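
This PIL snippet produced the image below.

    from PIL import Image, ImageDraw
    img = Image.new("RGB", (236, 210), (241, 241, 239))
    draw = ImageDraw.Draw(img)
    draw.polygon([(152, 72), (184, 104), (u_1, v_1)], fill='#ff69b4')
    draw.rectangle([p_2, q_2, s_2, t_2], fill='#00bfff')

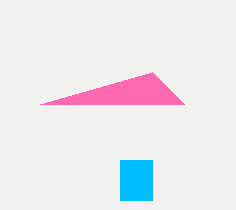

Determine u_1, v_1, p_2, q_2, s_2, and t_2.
u_1 = 40; v_1 = 104; p_2 = 120; q_2 = 160; s_2 = 152; t_2 = 200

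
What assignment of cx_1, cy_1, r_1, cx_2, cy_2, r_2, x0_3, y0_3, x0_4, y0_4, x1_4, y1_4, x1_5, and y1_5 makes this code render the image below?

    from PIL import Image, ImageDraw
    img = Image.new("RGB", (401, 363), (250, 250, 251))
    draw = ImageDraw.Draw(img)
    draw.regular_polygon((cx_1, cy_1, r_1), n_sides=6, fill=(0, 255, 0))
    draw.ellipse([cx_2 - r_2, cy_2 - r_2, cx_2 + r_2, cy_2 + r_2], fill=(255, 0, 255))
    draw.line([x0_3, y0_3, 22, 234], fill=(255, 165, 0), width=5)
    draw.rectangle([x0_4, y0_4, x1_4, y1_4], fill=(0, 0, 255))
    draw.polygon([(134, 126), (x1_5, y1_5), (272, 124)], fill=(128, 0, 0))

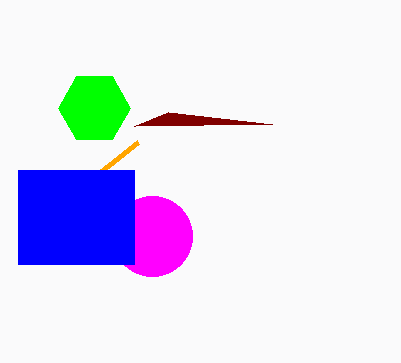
cx_1 = 94
cy_1 = 108
r_1 = 36
cx_2 = 152
cy_2 = 236
r_2 = 40
x0_3 = 138
y0_3 = 142
x0_4 = 18
y0_4 = 170
x1_4 = 134
y1_4 = 264
x1_5 = 168
y1_5 = 112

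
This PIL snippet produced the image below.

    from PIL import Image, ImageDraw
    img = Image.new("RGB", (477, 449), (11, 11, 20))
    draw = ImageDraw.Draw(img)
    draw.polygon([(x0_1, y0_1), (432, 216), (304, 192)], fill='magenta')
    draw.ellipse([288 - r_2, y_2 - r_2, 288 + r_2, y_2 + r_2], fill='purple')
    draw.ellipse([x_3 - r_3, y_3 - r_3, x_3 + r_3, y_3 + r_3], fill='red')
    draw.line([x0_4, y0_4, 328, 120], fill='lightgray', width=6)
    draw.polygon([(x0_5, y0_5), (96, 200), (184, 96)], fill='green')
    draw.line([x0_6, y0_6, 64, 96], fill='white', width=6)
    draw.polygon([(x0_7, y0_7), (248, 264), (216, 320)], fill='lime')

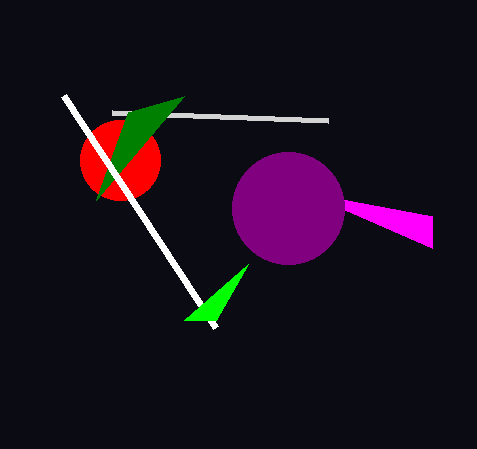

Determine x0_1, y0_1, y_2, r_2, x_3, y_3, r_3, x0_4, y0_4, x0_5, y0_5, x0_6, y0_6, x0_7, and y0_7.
x0_1 = 432
y0_1 = 248
y_2 = 208
r_2 = 56
x_3 = 120
y_3 = 160
r_3 = 40
x0_4 = 112
y0_4 = 112
x0_5 = 128
y0_5 = 112
x0_6 = 216
y0_6 = 328
x0_7 = 184
y0_7 = 320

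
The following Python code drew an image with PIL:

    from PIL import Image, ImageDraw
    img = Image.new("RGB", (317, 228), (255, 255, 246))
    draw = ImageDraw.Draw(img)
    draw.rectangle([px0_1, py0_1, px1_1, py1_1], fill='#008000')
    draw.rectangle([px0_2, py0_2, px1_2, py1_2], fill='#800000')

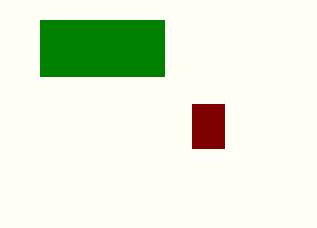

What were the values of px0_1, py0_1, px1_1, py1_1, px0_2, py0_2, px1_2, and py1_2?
px0_1 = 40, py0_1 = 20, px1_1 = 164, py1_1 = 76, px0_2 = 192, py0_2 = 104, px1_2 = 224, py1_2 = 148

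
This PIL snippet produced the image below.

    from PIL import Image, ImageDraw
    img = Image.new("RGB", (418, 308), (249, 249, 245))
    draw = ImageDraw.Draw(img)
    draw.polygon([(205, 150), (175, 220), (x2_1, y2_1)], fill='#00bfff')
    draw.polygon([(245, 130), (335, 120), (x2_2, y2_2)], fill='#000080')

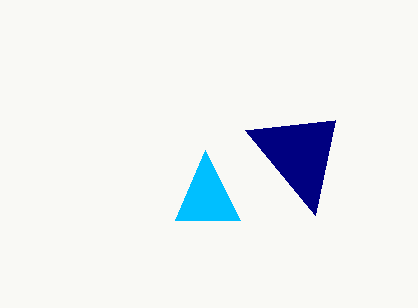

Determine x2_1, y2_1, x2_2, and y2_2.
x2_1 = 240; y2_1 = 220; x2_2 = 315; y2_2 = 215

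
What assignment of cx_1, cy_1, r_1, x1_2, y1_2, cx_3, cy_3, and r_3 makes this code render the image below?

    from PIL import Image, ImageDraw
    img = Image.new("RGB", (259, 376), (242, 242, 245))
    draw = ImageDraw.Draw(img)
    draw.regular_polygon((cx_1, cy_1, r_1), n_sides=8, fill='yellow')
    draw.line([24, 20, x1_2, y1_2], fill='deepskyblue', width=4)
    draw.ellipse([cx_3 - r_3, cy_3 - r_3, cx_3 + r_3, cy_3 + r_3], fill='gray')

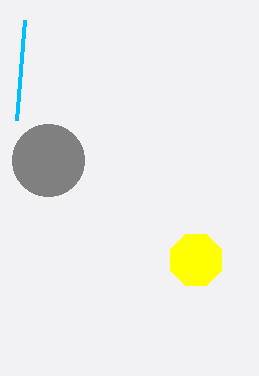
cx_1 = 196
cy_1 = 260
r_1 = 28
x1_2 = 16
y1_2 = 120
cx_3 = 48
cy_3 = 160
r_3 = 36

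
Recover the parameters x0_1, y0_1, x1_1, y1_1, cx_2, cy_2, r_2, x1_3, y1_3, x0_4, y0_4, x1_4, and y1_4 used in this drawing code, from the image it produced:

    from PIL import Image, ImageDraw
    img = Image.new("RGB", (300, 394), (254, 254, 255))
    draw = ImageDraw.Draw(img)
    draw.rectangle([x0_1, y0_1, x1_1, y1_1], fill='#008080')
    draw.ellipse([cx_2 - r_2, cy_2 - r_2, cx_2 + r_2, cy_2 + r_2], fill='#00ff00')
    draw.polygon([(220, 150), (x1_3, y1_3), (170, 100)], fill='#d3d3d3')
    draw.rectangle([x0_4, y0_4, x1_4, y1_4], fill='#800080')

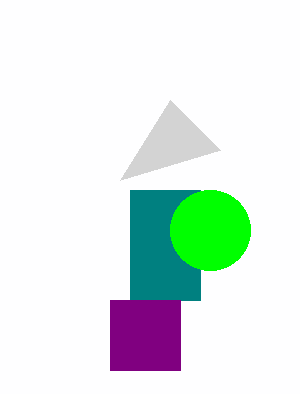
x0_1 = 130, y0_1 = 190, x1_1 = 200, y1_1 = 300, cx_2 = 210, cy_2 = 230, r_2 = 40, x1_3 = 120, y1_3 = 180, x0_4 = 110, y0_4 = 300, x1_4 = 180, y1_4 = 370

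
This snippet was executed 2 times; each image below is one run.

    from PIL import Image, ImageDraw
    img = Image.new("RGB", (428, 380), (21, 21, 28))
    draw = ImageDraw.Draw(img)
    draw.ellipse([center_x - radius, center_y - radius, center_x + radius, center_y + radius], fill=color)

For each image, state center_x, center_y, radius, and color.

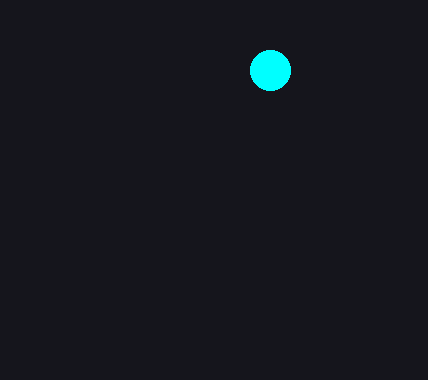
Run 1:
center_x = 270, center_y = 70, radius = 20, color = 'cyan'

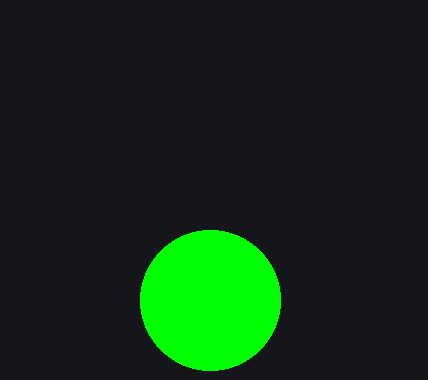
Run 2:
center_x = 210; center_y = 300; radius = 70; color = 'lime'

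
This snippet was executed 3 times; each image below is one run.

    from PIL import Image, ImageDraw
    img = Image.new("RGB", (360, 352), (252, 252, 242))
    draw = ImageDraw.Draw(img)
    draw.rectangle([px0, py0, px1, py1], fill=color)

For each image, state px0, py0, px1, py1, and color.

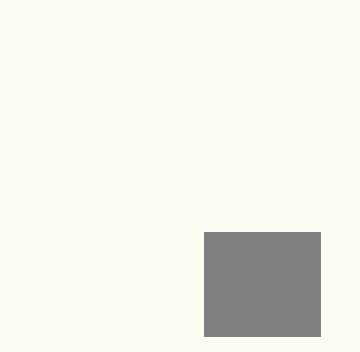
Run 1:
px0 = 204; py0 = 232; px1 = 320; py1 = 336; color = 'gray'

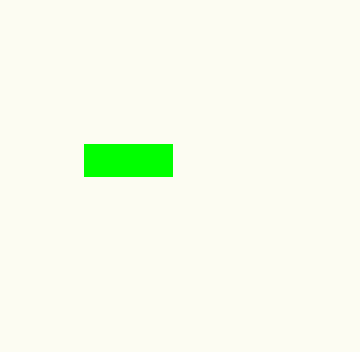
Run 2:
px0 = 84, py0 = 144, px1 = 172, py1 = 176, color = 'lime'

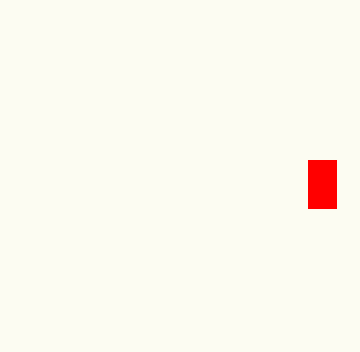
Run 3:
px0 = 308, py0 = 160, px1 = 336, py1 = 208, color = 'red'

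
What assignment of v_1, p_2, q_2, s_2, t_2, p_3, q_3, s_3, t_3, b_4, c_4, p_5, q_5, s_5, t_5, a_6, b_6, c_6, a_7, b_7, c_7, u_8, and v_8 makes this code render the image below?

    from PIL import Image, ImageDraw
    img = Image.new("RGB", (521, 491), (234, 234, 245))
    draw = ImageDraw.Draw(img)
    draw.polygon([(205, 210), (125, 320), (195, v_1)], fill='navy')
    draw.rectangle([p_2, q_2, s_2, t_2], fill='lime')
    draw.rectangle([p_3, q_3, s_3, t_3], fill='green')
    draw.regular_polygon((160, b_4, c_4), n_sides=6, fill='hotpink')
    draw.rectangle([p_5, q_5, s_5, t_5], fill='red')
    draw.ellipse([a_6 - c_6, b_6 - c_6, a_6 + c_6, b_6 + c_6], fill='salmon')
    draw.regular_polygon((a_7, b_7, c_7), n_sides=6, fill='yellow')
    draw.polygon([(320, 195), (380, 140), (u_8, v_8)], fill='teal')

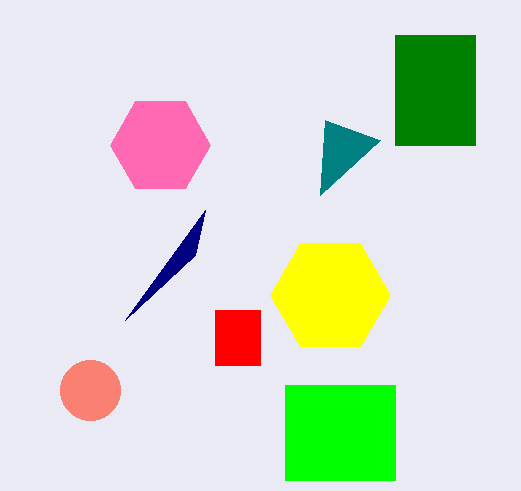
v_1 = 255
p_2 = 285
q_2 = 385
s_2 = 395
t_2 = 480
p_3 = 395
q_3 = 35
s_3 = 475
t_3 = 145
b_4 = 145
c_4 = 50
p_5 = 215
q_5 = 310
s_5 = 260
t_5 = 365
a_6 = 90
b_6 = 390
c_6 = 30
a_7 = 330
b_7 = 295
c_7 = 60
u_8 = 325
v_8 = 120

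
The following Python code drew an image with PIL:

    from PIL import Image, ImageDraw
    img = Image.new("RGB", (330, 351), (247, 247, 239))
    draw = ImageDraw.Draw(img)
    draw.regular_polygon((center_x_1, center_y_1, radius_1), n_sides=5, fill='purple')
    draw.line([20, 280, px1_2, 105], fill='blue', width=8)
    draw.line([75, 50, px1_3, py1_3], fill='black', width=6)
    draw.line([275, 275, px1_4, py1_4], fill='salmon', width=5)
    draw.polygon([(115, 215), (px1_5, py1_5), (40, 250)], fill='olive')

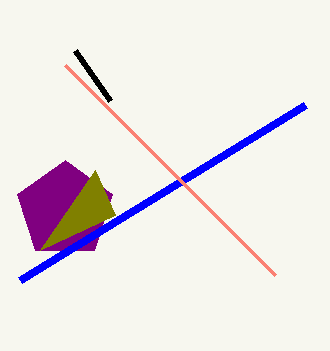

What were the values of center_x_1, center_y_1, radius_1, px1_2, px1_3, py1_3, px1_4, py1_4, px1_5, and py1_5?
center_x_1 = 65; center_y_1 = 210; radius_1 = 50; px1_2 = 305; px1_3 = 110; py1_3 = 100; px1_4 = 65; py1_4 = 65; px1_5 = 95; py1_5 = 170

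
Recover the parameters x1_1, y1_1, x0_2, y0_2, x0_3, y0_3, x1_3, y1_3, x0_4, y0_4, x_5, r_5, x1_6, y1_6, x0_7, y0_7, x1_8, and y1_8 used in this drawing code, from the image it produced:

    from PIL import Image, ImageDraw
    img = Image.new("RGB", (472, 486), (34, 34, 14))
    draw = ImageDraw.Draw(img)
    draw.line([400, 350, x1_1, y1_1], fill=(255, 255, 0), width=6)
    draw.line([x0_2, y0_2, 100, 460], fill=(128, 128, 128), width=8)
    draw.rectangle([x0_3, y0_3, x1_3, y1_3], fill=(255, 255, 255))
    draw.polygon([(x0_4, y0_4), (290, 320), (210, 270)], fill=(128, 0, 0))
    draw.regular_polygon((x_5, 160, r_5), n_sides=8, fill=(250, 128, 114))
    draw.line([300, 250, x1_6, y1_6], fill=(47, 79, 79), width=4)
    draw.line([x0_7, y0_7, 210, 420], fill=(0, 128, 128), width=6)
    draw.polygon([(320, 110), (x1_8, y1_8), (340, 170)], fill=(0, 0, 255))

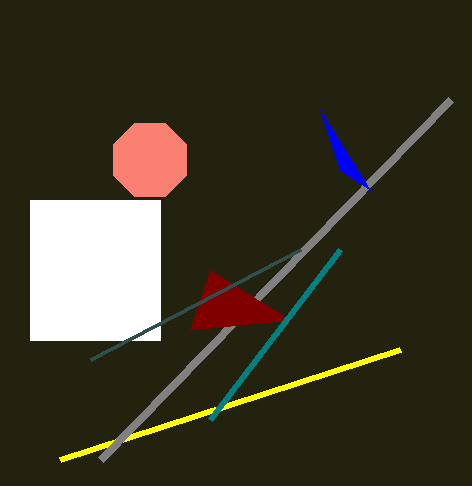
x1_1 = 60
y1_1 = 460
x0_2 = 450
y0_2 = 100
x0_3 = 30
y0_3 = 200
x1_3 = 160
y1_3 = 340
x0_4 = 190
y0_4 = 330
x_5 = 150
r_5 = 40
x1_6 = 90
y1_6 = 360
x0_7 = 340
y0_7 = 250
x1_8 = 370
y1_8 = 190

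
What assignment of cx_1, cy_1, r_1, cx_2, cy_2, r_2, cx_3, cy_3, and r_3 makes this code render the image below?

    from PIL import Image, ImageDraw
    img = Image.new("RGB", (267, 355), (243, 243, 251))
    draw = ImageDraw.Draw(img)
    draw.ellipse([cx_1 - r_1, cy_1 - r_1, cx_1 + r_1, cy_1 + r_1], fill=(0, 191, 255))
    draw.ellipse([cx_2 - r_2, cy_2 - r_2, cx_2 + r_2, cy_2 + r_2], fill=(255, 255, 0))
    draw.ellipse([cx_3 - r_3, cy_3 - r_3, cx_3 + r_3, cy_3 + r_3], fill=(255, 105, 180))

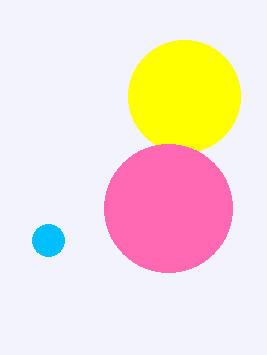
cx_1 = 48, cy_1 = 240, r_1 = 16, cx_2 = 184, cy_2 = 96, r_2 = 56, cx_3 = 168, cy_3 = 208, r_3 = 64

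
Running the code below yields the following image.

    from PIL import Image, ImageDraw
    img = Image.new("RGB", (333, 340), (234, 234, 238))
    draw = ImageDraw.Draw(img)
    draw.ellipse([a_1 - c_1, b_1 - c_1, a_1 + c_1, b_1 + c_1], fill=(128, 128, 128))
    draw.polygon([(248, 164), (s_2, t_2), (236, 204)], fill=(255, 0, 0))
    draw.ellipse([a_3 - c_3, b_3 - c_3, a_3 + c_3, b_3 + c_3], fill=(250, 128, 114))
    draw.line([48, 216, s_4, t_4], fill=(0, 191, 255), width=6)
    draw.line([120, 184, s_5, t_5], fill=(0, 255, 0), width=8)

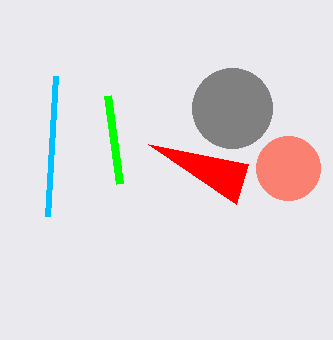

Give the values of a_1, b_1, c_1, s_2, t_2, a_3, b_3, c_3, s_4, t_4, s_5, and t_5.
a_1 = 232
b_1 = 108
c_1 = 40
s_2 = 148
t_2 = 144
a_3 = 288
b_3 = 168
c_3 = 32
s_4 = 56
t_4 = 76
s_5 = 108
t_5 = 96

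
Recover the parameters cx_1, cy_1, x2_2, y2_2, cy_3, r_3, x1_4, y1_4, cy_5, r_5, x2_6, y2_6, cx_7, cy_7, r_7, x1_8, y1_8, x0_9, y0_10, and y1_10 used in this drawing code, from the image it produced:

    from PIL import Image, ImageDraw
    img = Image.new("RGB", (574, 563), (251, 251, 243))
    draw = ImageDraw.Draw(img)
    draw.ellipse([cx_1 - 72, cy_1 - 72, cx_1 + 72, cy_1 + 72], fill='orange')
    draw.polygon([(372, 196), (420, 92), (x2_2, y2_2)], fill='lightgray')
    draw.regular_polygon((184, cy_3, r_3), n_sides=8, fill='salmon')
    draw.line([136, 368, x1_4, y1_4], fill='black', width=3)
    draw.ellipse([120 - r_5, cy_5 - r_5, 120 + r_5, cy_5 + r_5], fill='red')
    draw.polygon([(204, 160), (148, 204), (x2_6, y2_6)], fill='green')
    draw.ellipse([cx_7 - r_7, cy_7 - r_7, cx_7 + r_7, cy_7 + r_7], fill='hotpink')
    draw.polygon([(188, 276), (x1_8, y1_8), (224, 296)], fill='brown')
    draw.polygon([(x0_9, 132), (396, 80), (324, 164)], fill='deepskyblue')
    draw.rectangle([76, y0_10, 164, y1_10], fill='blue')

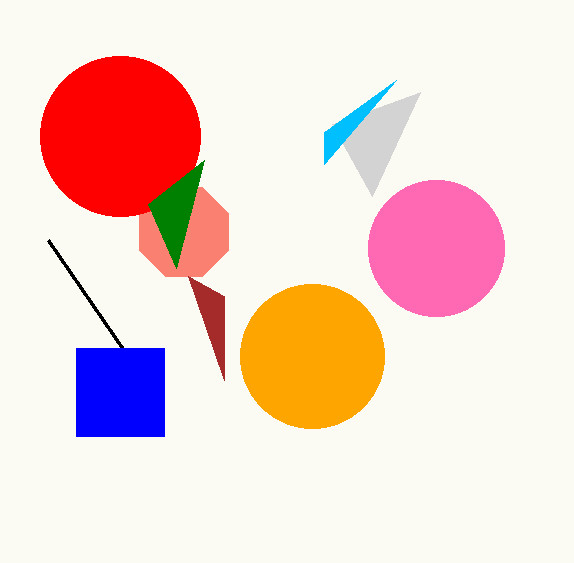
cx_1 = 312, cy_1 = 356, x2_2 = 332, y2_2 = 124, cy_3 = 232, r_3 = 48, x1_4 = 48, y1_4 = 240, cy_5 = 136, r_5 = 80, x2_6 = 176, y2_6 = 268, cx_7 = 436, cy_7 = 248, r_7 = 68, x1_8 = 224, y1_8 = 380, x0_9 = 324, y0_10 = 348, y1_10 = 436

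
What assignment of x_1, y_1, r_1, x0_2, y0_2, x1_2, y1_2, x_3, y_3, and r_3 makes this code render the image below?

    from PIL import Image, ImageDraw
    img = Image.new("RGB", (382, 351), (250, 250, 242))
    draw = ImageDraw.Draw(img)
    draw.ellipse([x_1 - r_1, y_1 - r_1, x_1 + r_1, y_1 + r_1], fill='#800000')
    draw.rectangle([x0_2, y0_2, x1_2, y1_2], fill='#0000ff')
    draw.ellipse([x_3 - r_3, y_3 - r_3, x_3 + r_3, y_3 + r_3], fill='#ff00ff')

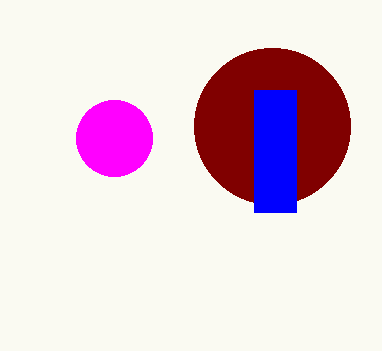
x_1 = 272, y_1 = 126, r_1 = 78, x0_2 = 254, y0_2 = 90, x1_2 = 296, y1_2 = 212, x_3 = 114, y_3 = 138, r_3 = 38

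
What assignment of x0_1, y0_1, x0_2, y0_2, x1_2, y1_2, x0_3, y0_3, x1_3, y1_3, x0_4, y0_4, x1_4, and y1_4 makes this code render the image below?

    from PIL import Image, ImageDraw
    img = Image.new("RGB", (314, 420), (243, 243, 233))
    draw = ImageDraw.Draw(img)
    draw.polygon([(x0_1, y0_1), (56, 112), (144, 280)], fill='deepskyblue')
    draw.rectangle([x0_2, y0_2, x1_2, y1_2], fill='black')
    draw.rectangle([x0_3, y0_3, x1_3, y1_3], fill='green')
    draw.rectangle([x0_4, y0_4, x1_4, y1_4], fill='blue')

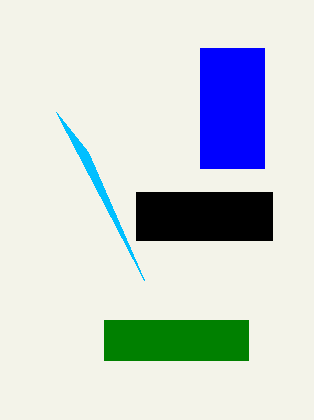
x0_1 = 88, y0_1 = 152, x0_2 = 136, y0_2 = 192, x1_2 = 272, y1_2 = 240, x0_3 = 104, y0_3 = 320, x1_3 = 248, y1_3 = 360, x0_4 = 200, y0_4 = 48, x1_4 = 264, y1_4 = 168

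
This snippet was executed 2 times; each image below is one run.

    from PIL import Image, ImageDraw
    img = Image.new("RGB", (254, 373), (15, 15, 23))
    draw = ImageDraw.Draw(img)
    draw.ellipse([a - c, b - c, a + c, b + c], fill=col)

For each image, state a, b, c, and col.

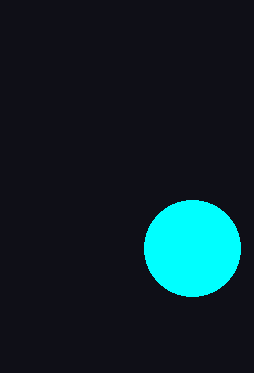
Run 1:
a = 192, b = 248, c = 48, col = 'cyan'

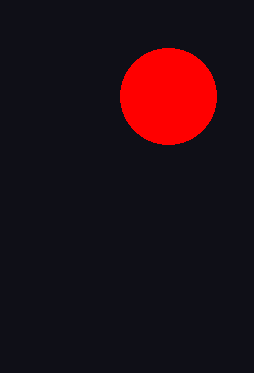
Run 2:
a = 168, b = 96, c = 48, col = 'red'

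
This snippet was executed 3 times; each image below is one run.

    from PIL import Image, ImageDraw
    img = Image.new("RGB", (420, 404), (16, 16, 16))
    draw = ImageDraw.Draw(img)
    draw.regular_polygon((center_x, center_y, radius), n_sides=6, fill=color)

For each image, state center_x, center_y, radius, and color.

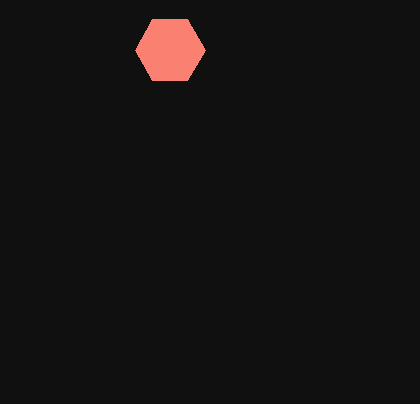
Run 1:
center_x = 170
center_y = 50
radius = 35
color = 'salmon'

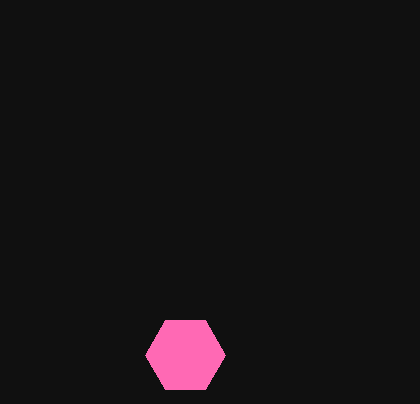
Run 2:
center_x = 185; center_y = 355; radius = 40; color = 'hotpink'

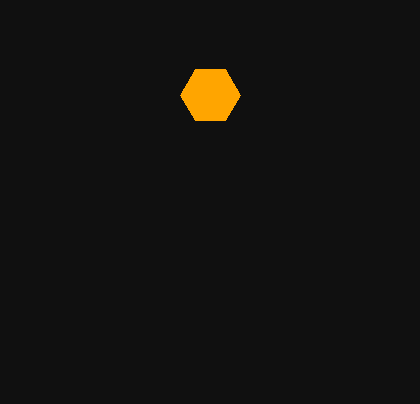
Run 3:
center_x = 210, center_y = 95, radius = 30, color = 'orange'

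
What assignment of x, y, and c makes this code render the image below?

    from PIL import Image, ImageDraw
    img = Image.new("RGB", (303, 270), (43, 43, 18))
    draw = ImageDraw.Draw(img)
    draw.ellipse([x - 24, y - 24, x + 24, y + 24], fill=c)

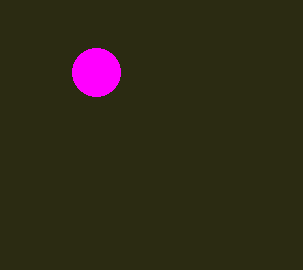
x = 96, y = 72, c = 'magenta'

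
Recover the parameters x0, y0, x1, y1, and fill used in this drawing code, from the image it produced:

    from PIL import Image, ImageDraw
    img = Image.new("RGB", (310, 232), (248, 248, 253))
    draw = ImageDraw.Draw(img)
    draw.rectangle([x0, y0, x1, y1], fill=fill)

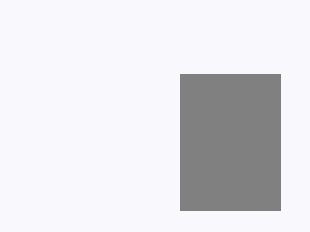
x0 = 180; y0 = 74; x1 = 280; y1 = 210; fill = 'gray'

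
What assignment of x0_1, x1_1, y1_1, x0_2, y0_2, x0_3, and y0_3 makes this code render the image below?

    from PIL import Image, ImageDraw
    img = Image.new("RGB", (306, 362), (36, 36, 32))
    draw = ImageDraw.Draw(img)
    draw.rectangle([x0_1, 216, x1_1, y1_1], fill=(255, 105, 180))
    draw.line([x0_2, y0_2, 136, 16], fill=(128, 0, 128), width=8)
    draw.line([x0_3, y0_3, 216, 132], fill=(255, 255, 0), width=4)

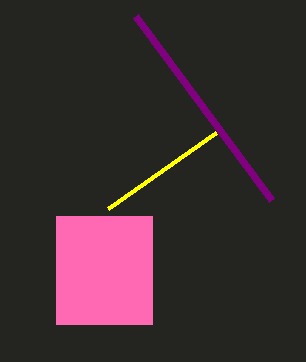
x0_1 = 56, x1_1 = 152, y1_1 = 324, x0_2 = 272, y0_2 = 200, x0_3 = 108, y0_3 = 208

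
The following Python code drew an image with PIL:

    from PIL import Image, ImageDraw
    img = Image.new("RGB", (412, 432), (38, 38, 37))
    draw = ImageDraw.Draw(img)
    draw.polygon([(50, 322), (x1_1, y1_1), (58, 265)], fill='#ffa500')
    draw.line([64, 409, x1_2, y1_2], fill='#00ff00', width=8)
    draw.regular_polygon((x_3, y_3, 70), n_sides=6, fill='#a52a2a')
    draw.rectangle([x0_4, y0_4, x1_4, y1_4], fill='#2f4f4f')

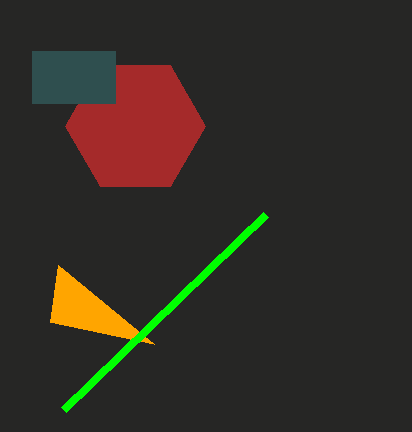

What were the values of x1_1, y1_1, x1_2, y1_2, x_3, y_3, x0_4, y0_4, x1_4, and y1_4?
x1_1 = 154; y1_1 = 344; x1_2 = 266; y1_2 = 214; x_3 = 135; y_3 = 126; x0_4 = 32; y0_4 = 51; x1_4 = 115; y1_4 = 103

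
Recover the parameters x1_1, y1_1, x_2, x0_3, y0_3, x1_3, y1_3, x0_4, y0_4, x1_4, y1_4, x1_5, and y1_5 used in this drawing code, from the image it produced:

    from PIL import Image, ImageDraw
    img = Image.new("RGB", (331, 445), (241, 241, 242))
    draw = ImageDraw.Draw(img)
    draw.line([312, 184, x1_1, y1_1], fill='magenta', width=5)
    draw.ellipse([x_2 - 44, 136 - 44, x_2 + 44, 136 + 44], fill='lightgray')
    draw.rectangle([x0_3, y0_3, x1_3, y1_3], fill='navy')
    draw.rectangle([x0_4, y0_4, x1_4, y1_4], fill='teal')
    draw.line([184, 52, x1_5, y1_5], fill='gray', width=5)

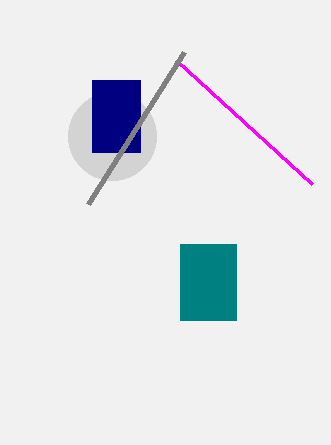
x1_1 = 176
y1_1 = 60
x_2 = 112
x0_3 = 92
y0_3 = 80
x1_3 = 140
y1_3 = 152
x0_4 = 180
y0_4 = 244
x1_4 = 236
y1_4 = 320
x1_5 = 88
y1_5 = 204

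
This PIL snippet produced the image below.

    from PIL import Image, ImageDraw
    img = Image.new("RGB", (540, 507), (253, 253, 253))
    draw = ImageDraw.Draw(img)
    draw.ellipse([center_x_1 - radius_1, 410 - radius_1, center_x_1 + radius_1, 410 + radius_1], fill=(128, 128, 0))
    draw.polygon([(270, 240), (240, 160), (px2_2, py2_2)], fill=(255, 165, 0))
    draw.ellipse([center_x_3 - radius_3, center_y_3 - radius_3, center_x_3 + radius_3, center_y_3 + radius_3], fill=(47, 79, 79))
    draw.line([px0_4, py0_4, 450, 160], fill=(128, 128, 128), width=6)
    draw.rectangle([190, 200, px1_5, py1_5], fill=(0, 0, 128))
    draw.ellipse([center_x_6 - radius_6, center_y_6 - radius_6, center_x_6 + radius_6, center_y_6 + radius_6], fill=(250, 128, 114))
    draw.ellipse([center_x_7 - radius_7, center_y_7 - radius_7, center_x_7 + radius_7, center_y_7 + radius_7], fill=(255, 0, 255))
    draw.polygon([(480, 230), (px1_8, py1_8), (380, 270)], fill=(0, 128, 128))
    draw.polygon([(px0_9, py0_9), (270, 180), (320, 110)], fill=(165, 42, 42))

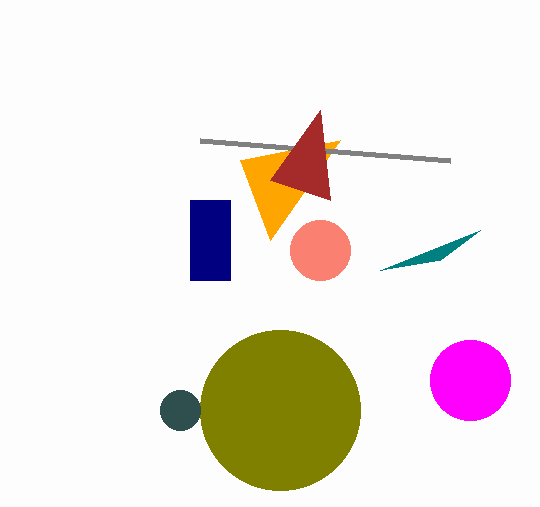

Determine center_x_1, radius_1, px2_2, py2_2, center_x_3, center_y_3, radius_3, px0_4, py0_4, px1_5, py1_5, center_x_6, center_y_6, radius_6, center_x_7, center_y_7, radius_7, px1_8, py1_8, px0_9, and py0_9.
center_x_1 = 280
radius_1 = 80
px2_2 = 340
py2_2 = 140
center_x_3 = 180
center_y_3 = 410
radius_3 = 20
px0_4 = 200
py0_4 = 140
px1_5 = 230
py1_5 = 280
center_x_6 = 320
center_y_6 = 250
radius_6 = 30
center_x_7 = 470
center_y_7 = 380
radius_7 = 40
px1_8 = 440
py1_8 = 260
px0_9 = 330
py0_9 = 200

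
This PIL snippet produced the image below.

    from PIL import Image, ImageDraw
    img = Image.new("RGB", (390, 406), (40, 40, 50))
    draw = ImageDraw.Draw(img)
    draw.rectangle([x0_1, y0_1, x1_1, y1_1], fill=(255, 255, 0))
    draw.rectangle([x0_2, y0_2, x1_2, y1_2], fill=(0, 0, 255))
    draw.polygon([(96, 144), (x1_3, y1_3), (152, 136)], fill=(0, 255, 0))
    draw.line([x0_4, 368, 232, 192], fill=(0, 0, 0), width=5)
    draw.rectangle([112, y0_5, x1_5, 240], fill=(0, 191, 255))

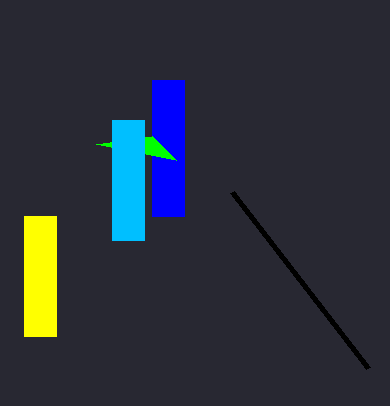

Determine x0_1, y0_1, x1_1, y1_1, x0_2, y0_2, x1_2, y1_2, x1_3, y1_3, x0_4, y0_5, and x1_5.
x0_1 = 24
y0_1 = 216
x1_1 = 56
y1_1 = 336
x0_2 = 152
y0_2 = 80
x1_2 = 184
y1_2 = 216
x1_3 = 176
y1_3 = 160
x0_4 = 368
y0_5 = 120
x1_5 = 144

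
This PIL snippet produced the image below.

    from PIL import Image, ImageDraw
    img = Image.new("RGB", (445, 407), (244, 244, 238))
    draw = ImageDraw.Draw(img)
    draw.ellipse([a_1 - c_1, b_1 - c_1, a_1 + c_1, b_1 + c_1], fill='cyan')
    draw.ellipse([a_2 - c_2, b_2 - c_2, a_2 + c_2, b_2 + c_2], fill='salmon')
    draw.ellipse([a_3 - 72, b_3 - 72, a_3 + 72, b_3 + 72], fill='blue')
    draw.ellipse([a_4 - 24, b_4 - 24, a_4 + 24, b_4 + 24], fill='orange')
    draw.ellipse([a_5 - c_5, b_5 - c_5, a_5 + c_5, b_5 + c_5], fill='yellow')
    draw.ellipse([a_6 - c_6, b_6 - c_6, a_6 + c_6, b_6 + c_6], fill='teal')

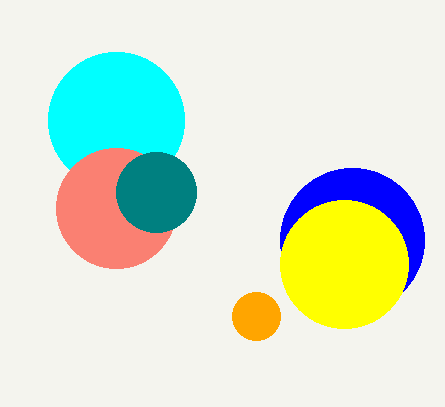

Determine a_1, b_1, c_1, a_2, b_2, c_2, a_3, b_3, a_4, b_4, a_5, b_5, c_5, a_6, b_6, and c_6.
a_1 = 116, b_1 = 120, c_1 = 68, a_2 = 116, b_2 = 208, c_2 = 60, a_3 = 352, b_3 = 240, a_4 = 256, b_4 = 316, a_5 = 344, b_5 = 264, c_5 = 64, a_6 = 156, b_6 = 192, c_6 = 40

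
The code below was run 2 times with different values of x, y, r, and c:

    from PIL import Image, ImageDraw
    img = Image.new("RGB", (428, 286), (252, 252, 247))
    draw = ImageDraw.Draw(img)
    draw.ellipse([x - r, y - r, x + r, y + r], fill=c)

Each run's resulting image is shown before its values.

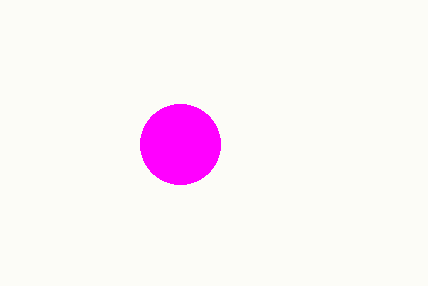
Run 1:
x = 180, y = 144, r = 40, c = 'magenta'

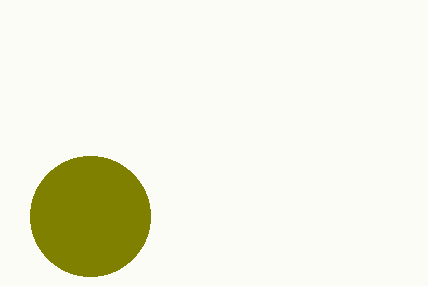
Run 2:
x = 90
y = 216
r = 60
c = 'olive'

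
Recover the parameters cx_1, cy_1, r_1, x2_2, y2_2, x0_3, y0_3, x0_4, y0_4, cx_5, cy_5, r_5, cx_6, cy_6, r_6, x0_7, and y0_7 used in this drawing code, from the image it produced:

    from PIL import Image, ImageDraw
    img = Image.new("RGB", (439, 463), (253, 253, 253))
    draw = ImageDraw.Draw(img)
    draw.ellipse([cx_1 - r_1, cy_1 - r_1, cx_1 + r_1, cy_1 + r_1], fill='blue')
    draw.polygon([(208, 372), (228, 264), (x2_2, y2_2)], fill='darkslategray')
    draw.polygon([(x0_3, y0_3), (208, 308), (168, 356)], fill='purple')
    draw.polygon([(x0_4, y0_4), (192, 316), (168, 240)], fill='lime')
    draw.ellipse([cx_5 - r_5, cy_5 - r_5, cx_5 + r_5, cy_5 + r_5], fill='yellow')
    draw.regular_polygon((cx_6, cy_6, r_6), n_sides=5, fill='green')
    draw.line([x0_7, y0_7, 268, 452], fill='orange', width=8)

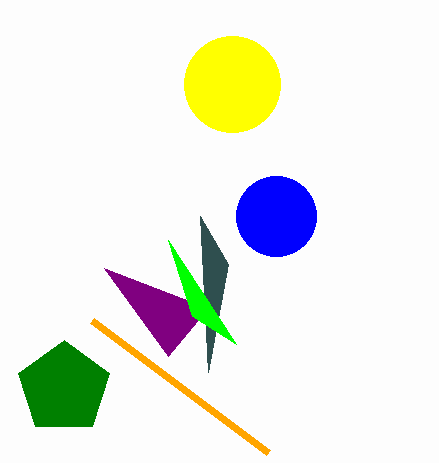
cx_1 = 276, cy_1 = 216, r_1 = 40, x2_2 = 200, y2_2 = 216, x0_3 = 104, y0_3 = 268, x0_4 = 236, y0_4 = 344, cx_5 = 232, cy_5 = 84, r_5 = 48, cx_6 = 64, cy_6 = 388, r_6 = 48, x0_7 = 92, y0_7 = 320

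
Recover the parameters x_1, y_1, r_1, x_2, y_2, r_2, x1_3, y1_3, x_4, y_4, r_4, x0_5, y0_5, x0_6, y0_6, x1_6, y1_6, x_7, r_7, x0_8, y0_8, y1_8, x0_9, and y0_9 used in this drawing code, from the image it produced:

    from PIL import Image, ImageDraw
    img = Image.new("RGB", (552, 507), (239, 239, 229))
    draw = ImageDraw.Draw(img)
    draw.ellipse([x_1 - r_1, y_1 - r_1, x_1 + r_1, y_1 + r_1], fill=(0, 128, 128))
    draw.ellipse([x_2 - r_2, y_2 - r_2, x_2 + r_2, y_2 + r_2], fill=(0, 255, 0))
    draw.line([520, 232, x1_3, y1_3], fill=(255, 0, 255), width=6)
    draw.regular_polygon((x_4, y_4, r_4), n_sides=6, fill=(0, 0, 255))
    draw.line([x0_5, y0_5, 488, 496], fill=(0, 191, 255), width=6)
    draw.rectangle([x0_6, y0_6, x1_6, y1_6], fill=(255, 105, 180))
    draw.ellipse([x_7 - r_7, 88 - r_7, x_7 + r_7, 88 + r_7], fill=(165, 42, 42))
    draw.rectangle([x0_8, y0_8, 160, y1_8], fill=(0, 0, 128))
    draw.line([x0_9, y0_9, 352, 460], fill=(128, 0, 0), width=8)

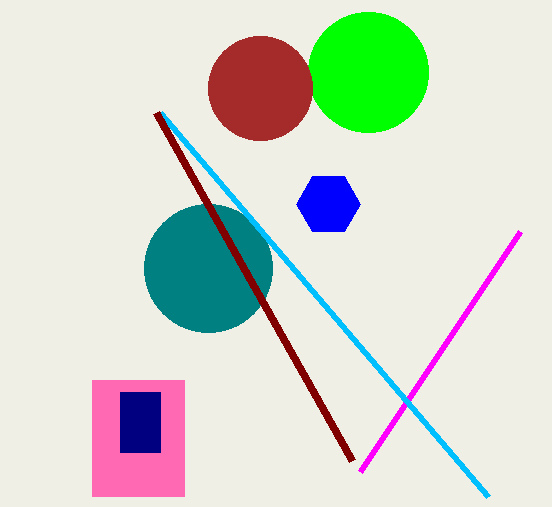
x_1 = 208, y_1 = 268, r_1 = 64, x_2 = 368, y_2 = 72, r_2 = 60, x1_3 = 360, y1_3 = 472, x_4 = 328, y_4 = 204, r_4 = 32, x0_5 = 160, y0_5 = 112, x0_6 = 92, y0_6 = 380, x1_6 = 184, y1_6 = 496, x_7 = 260, r_7 = 52, x0_8 = 120, y0_8 = 392, y1_8 = 452, x0_9 = 156, y0_9 = 112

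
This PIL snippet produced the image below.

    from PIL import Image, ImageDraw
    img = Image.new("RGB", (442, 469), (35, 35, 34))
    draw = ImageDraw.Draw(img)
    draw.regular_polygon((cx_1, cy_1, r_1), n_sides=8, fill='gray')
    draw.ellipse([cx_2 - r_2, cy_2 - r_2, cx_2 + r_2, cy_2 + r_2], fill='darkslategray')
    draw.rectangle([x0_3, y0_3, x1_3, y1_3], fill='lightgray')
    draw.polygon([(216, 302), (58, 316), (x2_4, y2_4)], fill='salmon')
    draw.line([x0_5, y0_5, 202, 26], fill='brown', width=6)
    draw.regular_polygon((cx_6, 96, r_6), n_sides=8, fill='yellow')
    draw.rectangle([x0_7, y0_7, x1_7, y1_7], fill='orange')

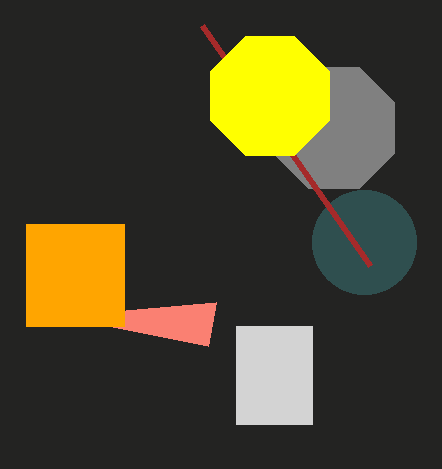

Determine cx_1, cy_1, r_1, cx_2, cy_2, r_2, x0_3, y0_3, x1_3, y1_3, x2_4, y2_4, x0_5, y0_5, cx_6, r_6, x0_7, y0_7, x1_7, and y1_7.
cx_1 = 334, cy_1 = 128, r_1 = 66, cx_2 = 364, cy_2 = 242, r_2 = 52, x0_3 = 236, y0_3 = 326, x1_3 = 312, y1_3 = 424, x2_4 = 208, y2_4 = 346, x0_5 = 370, y0_5 = 266, cx_6 = 270, r_6 = 64, x0_7 = 26, y0_7 = 224, x1_7 = 124, y1_7 = 326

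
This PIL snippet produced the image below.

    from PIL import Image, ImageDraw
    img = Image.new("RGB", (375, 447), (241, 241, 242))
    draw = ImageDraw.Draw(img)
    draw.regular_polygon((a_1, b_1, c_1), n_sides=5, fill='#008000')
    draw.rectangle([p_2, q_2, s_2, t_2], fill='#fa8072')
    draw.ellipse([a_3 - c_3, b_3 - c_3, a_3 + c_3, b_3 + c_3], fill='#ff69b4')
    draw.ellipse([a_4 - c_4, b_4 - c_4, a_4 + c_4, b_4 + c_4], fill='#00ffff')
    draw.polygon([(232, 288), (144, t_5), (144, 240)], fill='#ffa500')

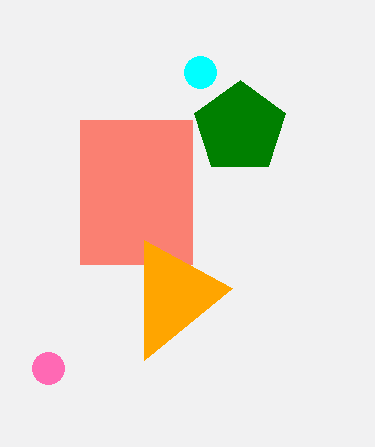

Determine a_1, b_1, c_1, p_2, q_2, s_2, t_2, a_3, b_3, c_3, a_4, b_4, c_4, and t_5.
a_1 = 240
b_1 = 128
c_1 = 48
p_2 = 80
q_2 = 120
s_2 = 192
t_2 = 264
a_3 = 48
b_3 = 368
c_3 = 16
a_4 = 200
b_4 = 72
c_4 = 16
t_5 = 360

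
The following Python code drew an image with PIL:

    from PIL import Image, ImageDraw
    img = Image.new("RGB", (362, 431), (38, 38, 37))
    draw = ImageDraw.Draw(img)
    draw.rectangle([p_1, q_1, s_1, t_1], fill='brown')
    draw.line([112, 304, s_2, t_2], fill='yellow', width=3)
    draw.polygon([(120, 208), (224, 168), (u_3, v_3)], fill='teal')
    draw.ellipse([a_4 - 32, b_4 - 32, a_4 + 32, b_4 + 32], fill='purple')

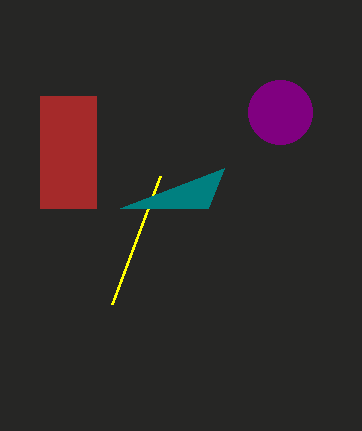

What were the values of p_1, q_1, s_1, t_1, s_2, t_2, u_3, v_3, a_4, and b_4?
p_1 = 40, q_1 = 96, s_1 = 96, t_1 = 208, s_2 = 160, t_2 = 176, u_3 = 208, v_3 = 208, a_4 = 280, b_4 = 112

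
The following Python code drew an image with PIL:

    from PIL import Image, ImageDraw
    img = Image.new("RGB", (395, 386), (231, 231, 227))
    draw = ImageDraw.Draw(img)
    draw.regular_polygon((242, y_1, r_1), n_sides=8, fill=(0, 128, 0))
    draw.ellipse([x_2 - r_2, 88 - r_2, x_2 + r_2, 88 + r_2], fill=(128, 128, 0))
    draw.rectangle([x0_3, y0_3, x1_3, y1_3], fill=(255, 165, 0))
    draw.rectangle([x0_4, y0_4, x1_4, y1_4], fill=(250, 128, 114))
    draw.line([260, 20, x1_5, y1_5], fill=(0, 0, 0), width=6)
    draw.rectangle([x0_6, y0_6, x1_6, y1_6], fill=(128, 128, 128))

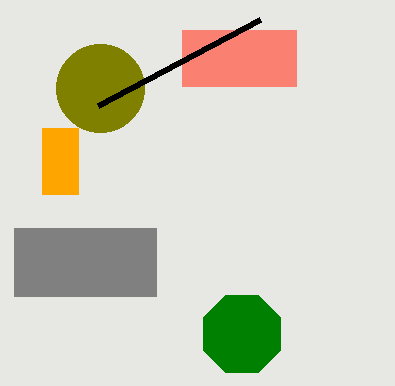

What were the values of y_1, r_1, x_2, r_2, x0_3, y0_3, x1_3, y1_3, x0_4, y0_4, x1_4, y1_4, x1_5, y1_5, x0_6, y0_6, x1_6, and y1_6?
y_1 = 334
r_1 = 42
x_2 = 100
r_2 = 44
x0_3 = 42
y0_3 = 128
x1_3 = 78
y1_3 = 194
x0_4 = 182
y0_4 = 30
x1_4 = 296
y1_4 = 86
x1_5 = 98
y1_5 = 106
x0_6 = 14
y0_6 = 228
x1_6 = 156
y1_6 = 296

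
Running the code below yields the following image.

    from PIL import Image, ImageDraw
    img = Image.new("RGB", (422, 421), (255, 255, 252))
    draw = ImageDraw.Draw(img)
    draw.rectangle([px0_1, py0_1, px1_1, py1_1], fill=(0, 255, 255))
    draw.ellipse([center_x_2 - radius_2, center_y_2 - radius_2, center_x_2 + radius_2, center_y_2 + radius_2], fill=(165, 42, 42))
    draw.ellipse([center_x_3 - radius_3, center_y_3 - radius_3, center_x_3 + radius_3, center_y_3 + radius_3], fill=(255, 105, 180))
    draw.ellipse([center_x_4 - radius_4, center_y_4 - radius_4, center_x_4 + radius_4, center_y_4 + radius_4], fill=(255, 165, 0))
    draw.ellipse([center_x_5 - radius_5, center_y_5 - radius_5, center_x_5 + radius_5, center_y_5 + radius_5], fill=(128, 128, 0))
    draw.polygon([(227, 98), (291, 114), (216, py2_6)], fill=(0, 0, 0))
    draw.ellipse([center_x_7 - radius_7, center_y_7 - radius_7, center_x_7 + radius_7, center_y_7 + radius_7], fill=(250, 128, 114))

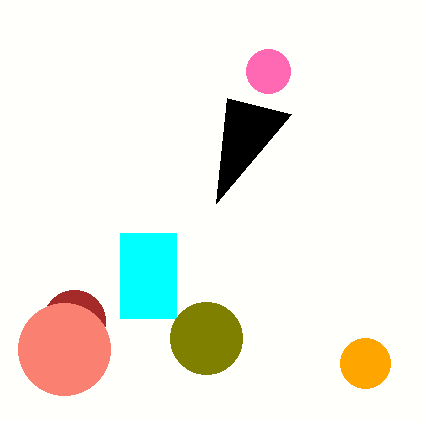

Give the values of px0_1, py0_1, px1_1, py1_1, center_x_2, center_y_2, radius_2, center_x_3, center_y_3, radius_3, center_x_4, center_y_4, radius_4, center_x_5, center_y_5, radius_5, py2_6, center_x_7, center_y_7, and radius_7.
px0_1 = 120
py0_1 = 233
px1_1 = 176
py1_1 = 318
center_x_2 = 74
center_y_2 = 321
radius_2 = 31
center_x_3 = 268
center_y_3 = 71
radius_3 = 22
center_x_4 = 365
center_y_4 = 363
radius_4 = 25
center_x_5 = 206
center_y_5 = 338
radius_5 = 36
py2_6 = 203
center_x_7 = 64
center_y_7 = 349
radius_7 = 46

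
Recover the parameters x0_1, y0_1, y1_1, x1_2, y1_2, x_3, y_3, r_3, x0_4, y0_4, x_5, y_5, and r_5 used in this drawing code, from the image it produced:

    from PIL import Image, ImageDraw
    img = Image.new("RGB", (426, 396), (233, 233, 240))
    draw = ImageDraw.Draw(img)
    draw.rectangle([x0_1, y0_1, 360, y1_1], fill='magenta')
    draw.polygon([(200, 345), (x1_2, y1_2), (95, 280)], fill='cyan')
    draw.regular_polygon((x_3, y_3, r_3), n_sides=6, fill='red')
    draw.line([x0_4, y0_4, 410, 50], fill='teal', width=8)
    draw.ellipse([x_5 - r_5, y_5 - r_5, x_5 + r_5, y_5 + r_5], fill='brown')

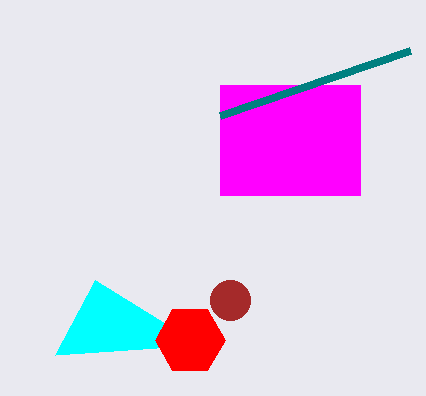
x0_1 = 220, y0_1 = 85, y1_1 = 195, x1_2 = 55, y1_2 = 355, x_3 = 190, y_3 = 340, r_3 = 35, x0_4 = 220, y0_4 = 115, x_5 = 230, y_5 = 300, r_5 = 20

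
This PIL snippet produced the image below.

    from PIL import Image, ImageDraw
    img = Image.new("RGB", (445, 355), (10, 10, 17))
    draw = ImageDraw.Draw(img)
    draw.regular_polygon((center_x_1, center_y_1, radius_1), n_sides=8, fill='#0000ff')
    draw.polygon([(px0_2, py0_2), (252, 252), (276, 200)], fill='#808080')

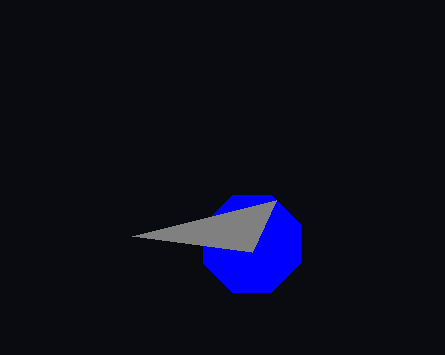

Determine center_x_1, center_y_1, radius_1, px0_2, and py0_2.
center_x_1 = 252
center_y_1 = 244
radius_1 = 52
px0_2 = 132
py0_2 = 236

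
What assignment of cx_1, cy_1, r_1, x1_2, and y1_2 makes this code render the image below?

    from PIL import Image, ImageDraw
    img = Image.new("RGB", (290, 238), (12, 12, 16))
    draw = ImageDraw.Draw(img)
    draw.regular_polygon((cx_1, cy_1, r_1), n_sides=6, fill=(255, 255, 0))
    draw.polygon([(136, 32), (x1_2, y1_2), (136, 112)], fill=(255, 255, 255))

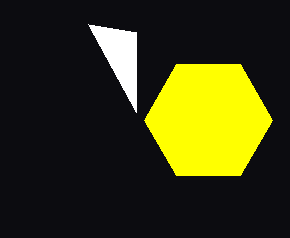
cx_1 = 208
cy_1 = 120
r_1 = 64
x1_2 = 88
y1_2 = 24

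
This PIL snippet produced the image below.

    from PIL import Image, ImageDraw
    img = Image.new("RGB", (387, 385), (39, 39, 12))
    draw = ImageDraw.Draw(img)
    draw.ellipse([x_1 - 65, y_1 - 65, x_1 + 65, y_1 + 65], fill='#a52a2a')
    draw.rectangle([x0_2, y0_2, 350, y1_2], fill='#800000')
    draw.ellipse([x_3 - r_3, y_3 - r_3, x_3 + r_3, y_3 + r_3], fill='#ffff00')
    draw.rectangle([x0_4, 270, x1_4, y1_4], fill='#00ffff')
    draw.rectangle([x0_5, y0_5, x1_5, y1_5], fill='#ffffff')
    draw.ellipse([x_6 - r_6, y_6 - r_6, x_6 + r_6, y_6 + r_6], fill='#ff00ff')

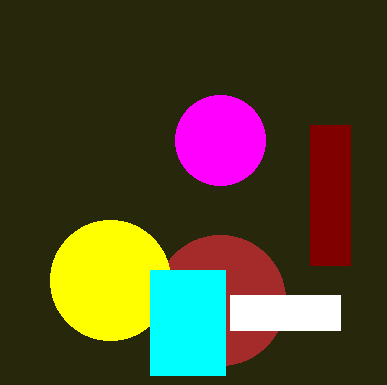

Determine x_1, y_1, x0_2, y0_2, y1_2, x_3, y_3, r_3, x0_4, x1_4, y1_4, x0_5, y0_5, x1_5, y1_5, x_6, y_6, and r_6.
x_1 = 220; y_1 = 300; x0_2 = 310; y0_2 = 125; y1_2 = 265; x_3 = 110; y_3 = 280; r_3 = 60; x0_4 = 150; x1_4 = 225; y1_4 = 375; x0_5 = 230; y0_5 = 295; x1_5 = 340; y1_5 = 330; x_6 = 220; y_6 = 140; r_6 = 45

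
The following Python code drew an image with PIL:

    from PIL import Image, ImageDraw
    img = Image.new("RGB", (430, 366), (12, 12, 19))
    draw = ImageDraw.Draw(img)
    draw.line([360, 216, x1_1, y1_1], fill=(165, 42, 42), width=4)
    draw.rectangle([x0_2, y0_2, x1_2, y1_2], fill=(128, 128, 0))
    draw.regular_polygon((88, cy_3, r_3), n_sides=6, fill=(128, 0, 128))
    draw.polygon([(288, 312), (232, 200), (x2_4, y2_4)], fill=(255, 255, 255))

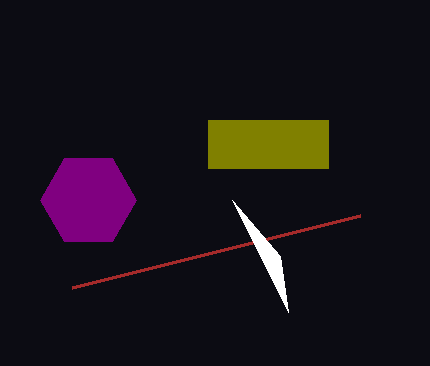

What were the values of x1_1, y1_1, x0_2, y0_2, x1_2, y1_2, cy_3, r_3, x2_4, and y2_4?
x1_1 = 72, y1_1 = 288, x0_2 = 208, y0_2 = 120, x1_2 = 328, y1_2 = 168, cy_3 = 200, r_3 = 48, x2_4 = 280, y2_4 = 256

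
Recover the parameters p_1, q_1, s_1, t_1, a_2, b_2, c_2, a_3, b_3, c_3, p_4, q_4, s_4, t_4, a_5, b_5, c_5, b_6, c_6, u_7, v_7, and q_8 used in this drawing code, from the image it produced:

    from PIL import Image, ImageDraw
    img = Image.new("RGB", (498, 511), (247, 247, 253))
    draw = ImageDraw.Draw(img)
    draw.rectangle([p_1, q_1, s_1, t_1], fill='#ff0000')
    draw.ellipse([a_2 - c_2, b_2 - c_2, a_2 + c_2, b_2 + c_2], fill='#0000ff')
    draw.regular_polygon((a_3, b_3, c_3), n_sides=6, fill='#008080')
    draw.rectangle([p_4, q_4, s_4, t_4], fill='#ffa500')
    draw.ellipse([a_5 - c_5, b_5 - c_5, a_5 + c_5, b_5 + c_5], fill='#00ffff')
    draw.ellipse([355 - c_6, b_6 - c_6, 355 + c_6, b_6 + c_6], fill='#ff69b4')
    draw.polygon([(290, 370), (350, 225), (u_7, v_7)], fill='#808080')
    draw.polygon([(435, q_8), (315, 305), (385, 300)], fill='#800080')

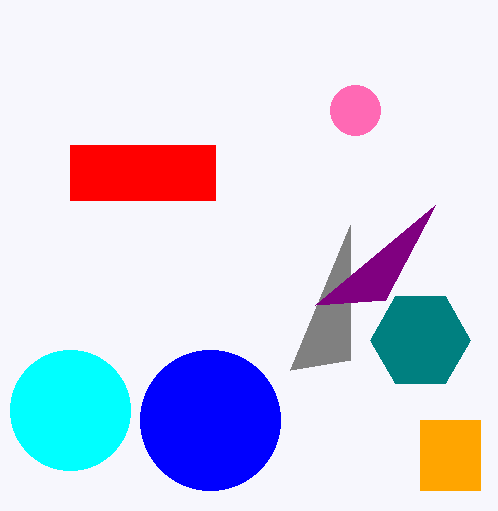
p_1 = 70, q_1 = 145, s_1 = 215, t_1 = 200, a_2 = 210, b_2 = 420, c_2 = 70, a_3 = 420, b_3 = 340, c_3 = 50, p_4 = 420, q_4 = 420, s_4 = 480, t_4 = 490, a_5 = 70, b_5 = 410, c_5 = 60, b_6 = 110, c_6 = 25, u_7 = 350, v_7 = 360, q_8 = 205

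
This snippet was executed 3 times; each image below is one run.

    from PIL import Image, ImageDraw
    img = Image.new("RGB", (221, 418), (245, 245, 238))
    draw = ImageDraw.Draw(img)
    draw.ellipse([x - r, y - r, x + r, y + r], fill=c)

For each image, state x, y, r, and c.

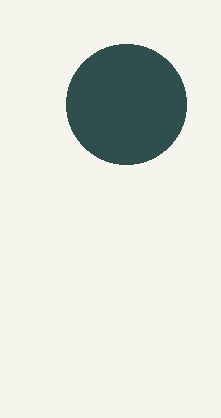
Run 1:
x = 126; y = 104; r = 60; c = 'darkslategray'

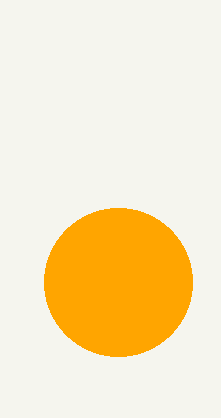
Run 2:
x = 118, y = 282, r = 74, c = 'orange'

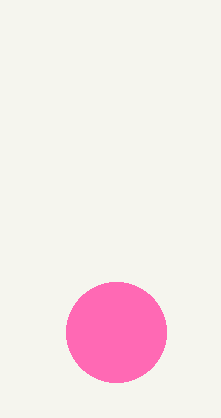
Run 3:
x = 116; y = 332; r = 50; c = 'hotpink'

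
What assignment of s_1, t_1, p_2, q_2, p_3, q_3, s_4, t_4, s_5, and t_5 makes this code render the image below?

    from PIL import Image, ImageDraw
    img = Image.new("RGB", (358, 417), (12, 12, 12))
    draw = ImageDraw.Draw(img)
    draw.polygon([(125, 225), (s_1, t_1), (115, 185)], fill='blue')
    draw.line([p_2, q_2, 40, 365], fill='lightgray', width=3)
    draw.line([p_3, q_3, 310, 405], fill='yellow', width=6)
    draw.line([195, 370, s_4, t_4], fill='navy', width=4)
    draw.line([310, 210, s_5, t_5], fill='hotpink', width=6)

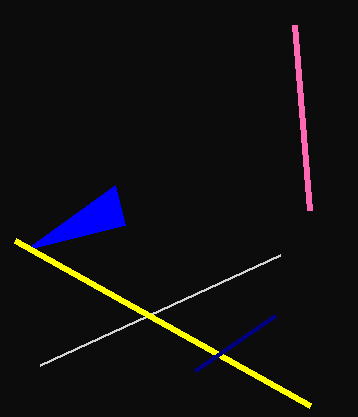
s_1 = 25, t_1 = 250, p_2 = 280, q_2 = 255, p_3 = 15, q_3 = 240, s_4 = 275, t_4 = 315, s_5 = 295, t_5 = 25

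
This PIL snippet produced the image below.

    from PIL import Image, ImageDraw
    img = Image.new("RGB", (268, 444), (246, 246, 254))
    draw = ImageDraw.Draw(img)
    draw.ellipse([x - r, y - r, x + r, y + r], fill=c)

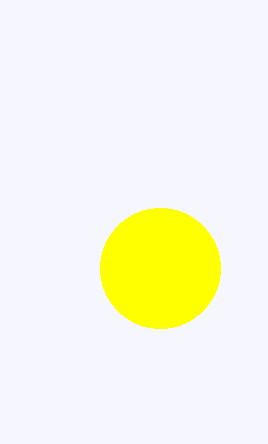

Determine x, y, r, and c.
x = 160; y = 268; r = 60; c = 'yellow'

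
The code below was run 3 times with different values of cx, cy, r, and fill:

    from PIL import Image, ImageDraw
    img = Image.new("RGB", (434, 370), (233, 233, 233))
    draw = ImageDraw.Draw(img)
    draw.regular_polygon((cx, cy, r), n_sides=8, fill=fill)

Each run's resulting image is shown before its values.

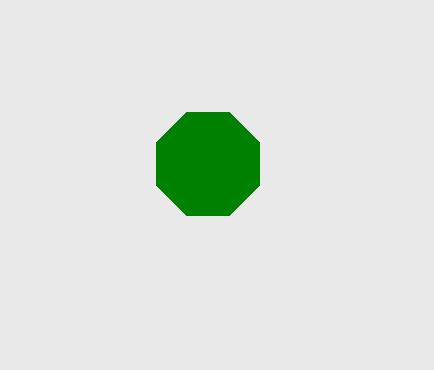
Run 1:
cx = 208
cy = 164
r = 56
fill = 'green'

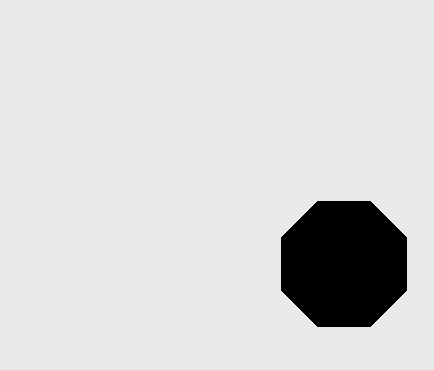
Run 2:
cx = 344, cy = 264, r = 68, fill = 'black'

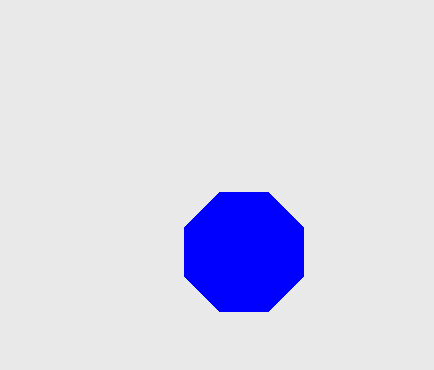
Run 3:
cx = 244, cy = 252, r = 64, fill = 'blue'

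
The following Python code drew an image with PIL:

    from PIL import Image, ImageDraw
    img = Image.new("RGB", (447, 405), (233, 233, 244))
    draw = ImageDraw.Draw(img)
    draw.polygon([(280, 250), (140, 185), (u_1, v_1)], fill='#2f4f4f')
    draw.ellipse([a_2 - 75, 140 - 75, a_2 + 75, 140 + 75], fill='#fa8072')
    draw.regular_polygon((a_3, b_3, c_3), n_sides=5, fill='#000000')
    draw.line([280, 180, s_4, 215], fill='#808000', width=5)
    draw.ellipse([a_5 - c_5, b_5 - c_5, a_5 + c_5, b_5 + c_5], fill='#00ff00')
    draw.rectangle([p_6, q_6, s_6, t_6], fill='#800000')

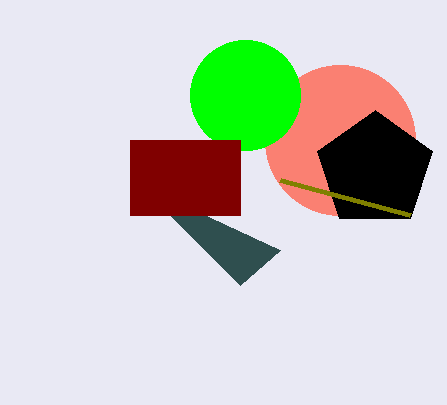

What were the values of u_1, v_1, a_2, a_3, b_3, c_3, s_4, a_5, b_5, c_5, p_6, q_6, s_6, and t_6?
u_1 = 240, v_1 = 285, a_2 = 340, a_3 = 375, b_3 = 170, c_3 = 60, s_4 = 410, a_5 = 245, b_5 = 95, c_5 = 55, p_6 = 130, q_6 = 140, s_6 = 240, t_6 = 215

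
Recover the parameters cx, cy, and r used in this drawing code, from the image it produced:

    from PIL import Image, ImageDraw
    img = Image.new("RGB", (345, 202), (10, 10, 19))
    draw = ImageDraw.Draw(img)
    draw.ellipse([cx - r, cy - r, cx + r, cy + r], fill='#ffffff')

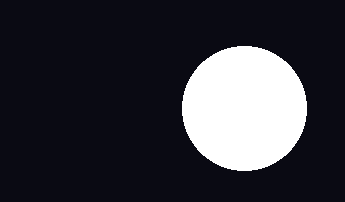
cx = 244
cy = 108
r = 62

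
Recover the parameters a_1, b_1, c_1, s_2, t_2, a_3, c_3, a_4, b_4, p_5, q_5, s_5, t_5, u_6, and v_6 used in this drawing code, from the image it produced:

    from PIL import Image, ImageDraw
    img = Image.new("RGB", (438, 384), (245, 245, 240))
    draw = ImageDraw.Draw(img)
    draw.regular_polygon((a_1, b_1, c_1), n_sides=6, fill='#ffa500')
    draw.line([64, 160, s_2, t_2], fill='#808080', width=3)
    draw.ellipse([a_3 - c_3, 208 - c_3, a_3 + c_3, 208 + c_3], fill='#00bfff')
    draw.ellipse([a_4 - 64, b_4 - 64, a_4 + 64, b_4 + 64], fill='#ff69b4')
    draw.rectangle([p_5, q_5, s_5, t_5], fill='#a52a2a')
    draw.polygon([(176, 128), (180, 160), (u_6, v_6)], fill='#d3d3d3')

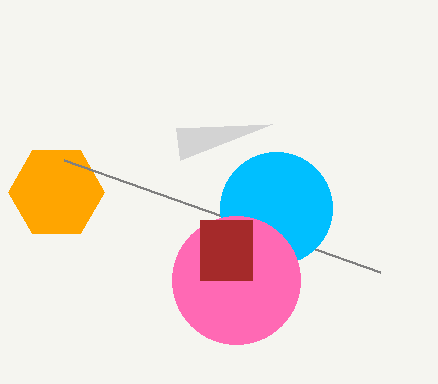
a_1 = 56, b_1 = 192, c_1 = 48, s_2 = 380, t_2 = 272, a_3 = 276, c_3 = 56, a_4 = 236, b_4 = 280, p_5 = 200, q_5 = 220, s_5 = 252, t_5 = 280, u_6 = 272, v_6 = 124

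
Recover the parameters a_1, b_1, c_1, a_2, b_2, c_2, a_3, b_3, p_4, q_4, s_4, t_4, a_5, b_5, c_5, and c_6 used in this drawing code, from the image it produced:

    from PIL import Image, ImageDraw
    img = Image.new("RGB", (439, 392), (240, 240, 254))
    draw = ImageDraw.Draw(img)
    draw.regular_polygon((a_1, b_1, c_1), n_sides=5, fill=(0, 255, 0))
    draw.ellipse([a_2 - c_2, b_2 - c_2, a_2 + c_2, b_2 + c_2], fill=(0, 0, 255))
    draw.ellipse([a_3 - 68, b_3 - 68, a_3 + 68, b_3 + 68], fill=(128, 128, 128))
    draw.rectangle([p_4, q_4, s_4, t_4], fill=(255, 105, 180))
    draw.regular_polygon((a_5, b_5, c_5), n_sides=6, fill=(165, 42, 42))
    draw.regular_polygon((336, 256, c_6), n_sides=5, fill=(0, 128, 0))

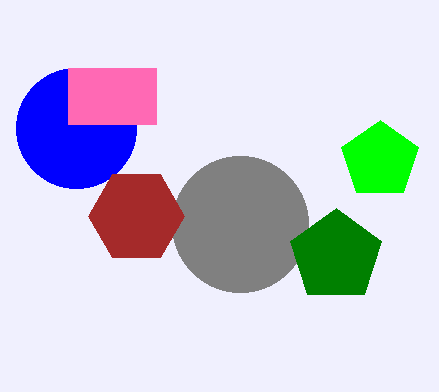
a_1 = 380, b_1 = 160, c_1 = 40, a_2 = 76, b_2 = 128, c_2 = 60, a_3 = 240, b_3 = 224, p_4 = 68, q_4 = 68, s_4 = 156, t_4 = 124, a_5 = 136, b_5 = 216, c_5 = 48, c_6 = 48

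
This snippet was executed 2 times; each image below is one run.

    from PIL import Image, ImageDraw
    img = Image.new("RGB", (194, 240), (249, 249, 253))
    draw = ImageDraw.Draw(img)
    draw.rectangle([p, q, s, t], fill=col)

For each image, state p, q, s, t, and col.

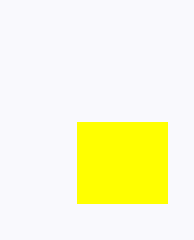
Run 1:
p = 77, q = 122, s = 167, t = 203, col = 'yellow'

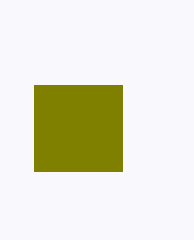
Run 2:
p = 34
q = 85
s = 122
t = 171
col = 'olive'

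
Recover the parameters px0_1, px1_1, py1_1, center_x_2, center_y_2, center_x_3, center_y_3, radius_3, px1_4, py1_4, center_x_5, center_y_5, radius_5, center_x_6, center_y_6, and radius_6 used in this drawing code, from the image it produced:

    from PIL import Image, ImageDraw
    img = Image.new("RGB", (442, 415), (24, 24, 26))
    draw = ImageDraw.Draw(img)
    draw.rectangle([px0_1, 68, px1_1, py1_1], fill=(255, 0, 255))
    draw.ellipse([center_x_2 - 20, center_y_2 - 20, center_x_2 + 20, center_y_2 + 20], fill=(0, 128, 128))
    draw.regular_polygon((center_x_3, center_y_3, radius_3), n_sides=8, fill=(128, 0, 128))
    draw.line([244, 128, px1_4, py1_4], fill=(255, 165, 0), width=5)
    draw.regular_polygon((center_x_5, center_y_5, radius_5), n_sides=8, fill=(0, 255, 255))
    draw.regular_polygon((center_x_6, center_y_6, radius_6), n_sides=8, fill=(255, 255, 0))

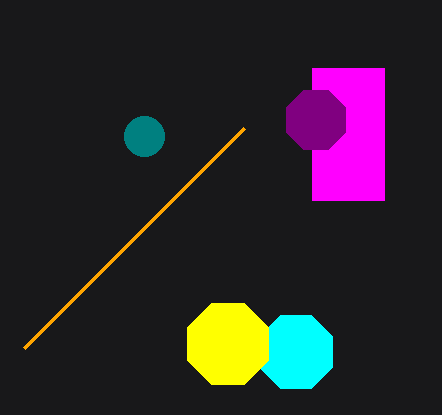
px0_1 = 312, px1_1 = 384, py1_1 = 200, center_x_2 = 144, center_y_2 = 136, center_x_3 = 316, center_y_3 = 120, radius_3 = 32, px1_4 = 24, py1_4 = 348, center_x_5 = 296, center_y_5 = 352, radius_5 = 40, center_x_6 = 228, center_y_6 = 344, radius_6 = 44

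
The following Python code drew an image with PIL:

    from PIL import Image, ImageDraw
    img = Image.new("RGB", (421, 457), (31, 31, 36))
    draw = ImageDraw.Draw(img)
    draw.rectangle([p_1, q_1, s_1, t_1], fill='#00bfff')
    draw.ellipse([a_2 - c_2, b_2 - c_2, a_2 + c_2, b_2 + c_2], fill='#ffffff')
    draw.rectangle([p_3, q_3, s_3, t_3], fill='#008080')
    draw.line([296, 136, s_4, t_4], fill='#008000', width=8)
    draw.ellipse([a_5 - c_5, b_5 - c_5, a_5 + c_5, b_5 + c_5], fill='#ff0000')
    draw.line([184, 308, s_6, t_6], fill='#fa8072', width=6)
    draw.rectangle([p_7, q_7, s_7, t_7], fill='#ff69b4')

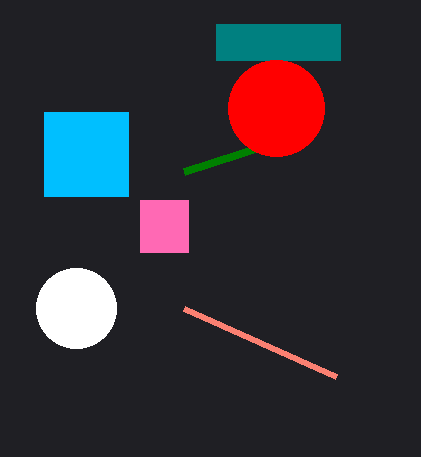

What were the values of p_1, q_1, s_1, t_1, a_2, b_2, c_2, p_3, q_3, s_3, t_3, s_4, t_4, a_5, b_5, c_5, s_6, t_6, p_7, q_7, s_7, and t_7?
p_1 = 44
q_1 = 112
s_1 = 128
t_1 = 196
a_2 = 76
b_2 = 308
c_2 = 40
p_3 = 216
q_3 = 24
s_3 = 340
t_3 = 60
s_4 = 184
t_4 = 172
a_5 = 276
b_5 = 108
c_5 = 48
s_6 = 336
t_6 = 376
p_7 = 140
q_7 = 200
s_7 = 188
t_7 = 252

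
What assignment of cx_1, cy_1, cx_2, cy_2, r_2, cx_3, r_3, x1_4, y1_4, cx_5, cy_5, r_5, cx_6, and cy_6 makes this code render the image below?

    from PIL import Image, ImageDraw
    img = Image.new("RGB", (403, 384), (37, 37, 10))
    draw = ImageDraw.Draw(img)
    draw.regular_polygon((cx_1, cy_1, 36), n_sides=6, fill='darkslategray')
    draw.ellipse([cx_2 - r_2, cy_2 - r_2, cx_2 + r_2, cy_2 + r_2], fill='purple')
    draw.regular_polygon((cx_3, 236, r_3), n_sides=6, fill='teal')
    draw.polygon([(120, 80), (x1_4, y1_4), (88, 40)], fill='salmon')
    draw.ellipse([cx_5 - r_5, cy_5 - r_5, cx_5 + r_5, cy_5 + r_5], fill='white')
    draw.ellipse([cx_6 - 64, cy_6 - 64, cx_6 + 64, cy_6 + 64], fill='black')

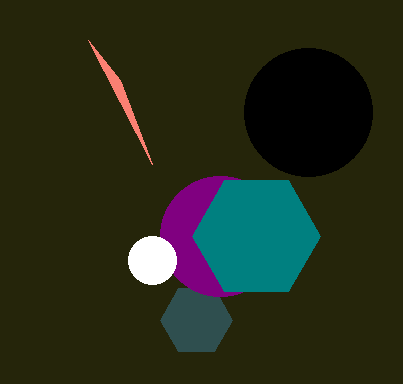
cx_1 = 196, cy_1 = 320, cx_2 = 220, cy_2 = 236, r_2 = 60, cx_3 = 256, r_3 = 64, x1_4 = 152, y1_4 = 164, cx_5 = 152, cy_5 = 260, r_5 = 24, cx_6 = 308, cy_6 = 112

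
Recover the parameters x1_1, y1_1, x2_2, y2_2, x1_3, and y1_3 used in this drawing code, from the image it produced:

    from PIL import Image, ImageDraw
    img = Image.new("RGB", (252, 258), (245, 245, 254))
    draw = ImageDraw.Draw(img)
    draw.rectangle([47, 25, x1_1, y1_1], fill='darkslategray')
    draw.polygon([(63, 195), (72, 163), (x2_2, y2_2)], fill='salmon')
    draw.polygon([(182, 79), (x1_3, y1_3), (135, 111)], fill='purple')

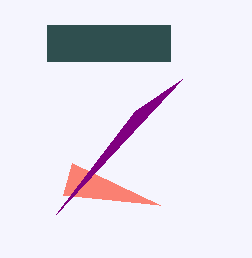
x1_1 = 170; y1_1 = 61; x2_2 = 160; y2_2 = 205; x1_3 = 56; y1_3 = 214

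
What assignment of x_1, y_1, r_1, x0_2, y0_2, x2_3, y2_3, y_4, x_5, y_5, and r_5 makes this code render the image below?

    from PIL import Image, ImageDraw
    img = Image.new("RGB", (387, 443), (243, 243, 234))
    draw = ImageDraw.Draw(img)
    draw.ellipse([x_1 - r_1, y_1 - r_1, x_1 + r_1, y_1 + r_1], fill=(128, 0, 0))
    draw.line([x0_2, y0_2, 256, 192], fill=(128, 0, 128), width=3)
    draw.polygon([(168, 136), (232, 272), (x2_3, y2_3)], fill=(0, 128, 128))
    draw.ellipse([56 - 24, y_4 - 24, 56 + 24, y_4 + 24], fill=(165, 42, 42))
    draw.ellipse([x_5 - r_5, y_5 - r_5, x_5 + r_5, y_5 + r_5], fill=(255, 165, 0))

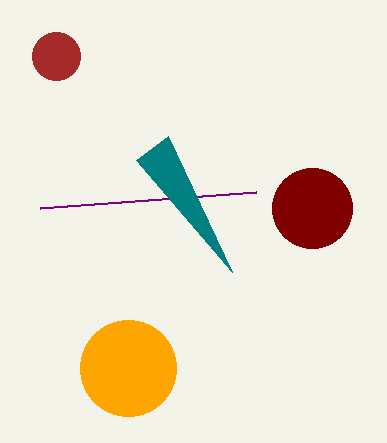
x_1 = 312
y_1 = 208
r_1 = 40
x0_2 = 40
y0_2 = 208
x2_3 = 136
y2_3 = 160
y_4 = 56
x_5 = 128
y_5 = 368
r_5 = 48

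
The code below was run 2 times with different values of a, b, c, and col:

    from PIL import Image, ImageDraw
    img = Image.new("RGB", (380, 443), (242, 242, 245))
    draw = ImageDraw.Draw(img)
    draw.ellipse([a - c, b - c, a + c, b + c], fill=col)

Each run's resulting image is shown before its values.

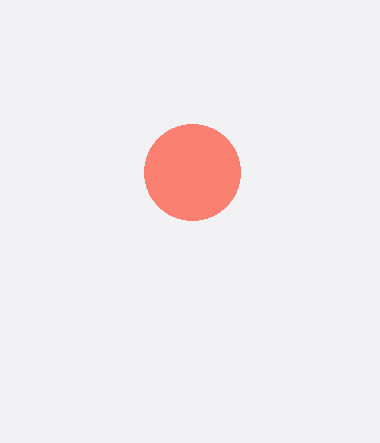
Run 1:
a = 192; b = 172; c = 48; col = 'salmon'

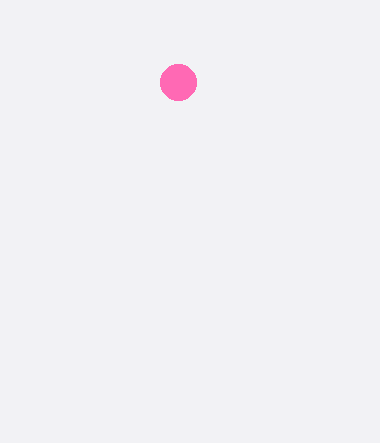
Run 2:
a = 178; b = 82; c = 18; col = 'hotpink'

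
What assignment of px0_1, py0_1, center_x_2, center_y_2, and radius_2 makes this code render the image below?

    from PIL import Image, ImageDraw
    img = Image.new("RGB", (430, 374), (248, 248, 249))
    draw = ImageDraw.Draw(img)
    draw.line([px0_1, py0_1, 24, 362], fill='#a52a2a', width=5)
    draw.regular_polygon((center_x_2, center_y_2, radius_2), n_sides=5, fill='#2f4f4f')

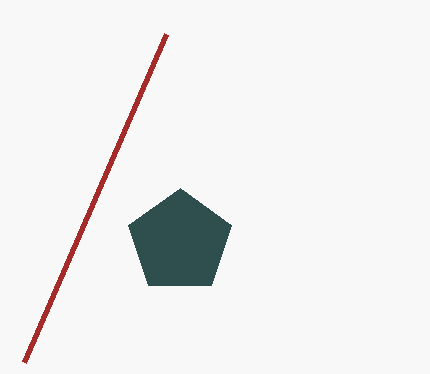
px0_1 = 166; py0_1 = 34; center_x_2 = 180; center_y_2 = 242; radius_2 = 54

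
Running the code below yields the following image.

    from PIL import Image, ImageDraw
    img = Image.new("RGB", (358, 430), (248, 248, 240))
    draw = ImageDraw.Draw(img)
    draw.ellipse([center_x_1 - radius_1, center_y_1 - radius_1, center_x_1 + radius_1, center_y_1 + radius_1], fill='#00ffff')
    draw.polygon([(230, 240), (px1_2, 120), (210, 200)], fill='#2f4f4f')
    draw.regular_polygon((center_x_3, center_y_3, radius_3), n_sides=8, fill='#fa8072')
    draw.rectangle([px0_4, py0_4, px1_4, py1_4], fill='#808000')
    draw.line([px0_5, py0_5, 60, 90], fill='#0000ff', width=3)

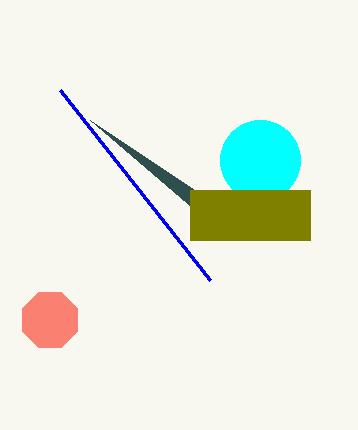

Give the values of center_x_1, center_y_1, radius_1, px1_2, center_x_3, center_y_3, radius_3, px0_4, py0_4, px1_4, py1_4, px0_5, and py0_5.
center_x_1 = 260
center_y_1 = 160
radius_1 = 40
px1_2 = 90
center_x_3 = 50
center_y_3 = 320
radius_3 = 30
px0_4 = 190
py0_4 = 190
px1_4 = 310
py1_4 = 240
px0_5 = 210
py0_5 = 280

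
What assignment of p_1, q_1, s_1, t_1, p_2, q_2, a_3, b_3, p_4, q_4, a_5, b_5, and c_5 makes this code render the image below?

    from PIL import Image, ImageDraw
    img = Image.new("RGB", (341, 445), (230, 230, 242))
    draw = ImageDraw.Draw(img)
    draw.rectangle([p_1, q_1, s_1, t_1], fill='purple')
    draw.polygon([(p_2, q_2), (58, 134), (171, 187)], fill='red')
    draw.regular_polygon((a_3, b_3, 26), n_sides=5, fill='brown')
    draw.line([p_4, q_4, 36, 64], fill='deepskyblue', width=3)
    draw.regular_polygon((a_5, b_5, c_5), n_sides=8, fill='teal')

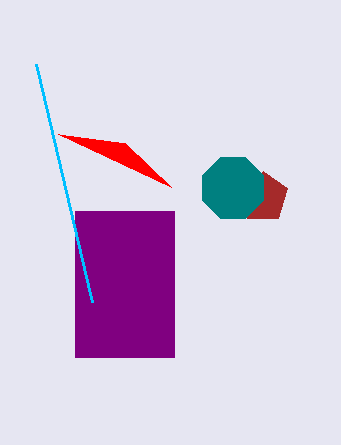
p_1 = 75
q_1 = 211
s_1 = 174
t_1 = 357
p_2 = 125
q_2 = 143
a_3 = 263
b_3 = 197
p_4 = 92
q_4 = 302
a_5 = 233
b_5 = 188
c_5 = 33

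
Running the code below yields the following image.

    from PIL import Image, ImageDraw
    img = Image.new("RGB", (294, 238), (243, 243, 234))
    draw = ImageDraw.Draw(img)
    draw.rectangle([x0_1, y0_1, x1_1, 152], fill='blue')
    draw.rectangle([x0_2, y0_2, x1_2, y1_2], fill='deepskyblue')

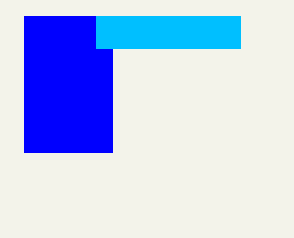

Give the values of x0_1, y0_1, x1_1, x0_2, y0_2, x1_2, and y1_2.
x0_1 = 24, y0_1 = 16, x1_1 = 112, x0_2 = 96, y0_2 = 16, x1_2 = 240, y1_2 = 48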